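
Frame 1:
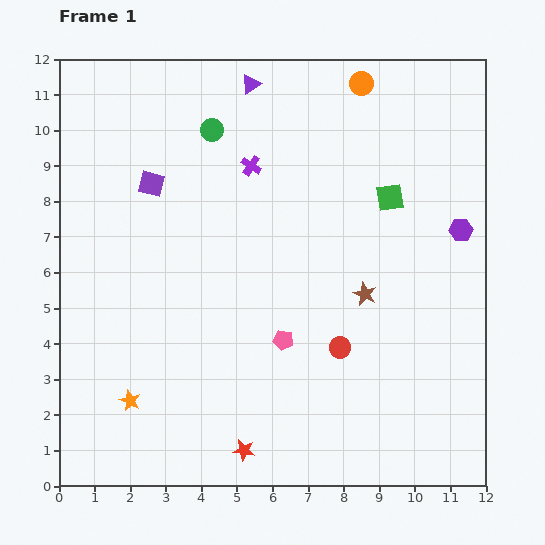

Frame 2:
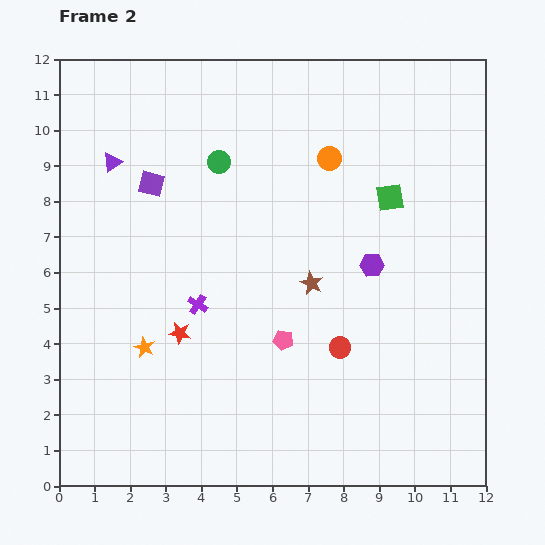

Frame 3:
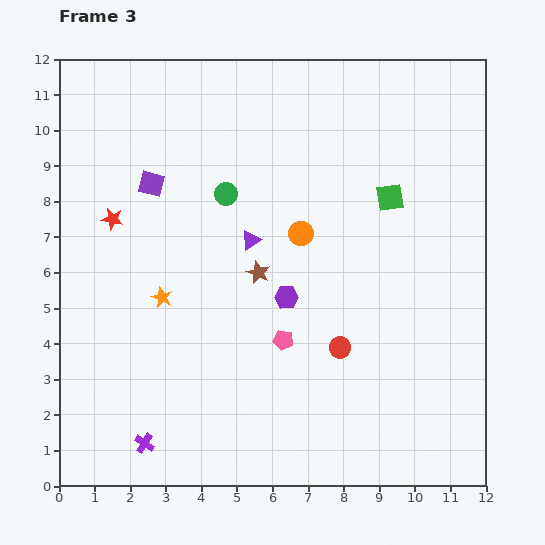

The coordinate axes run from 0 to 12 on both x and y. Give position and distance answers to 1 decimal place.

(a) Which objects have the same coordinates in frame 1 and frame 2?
the red circle, the pink pentagon, the green square, the purple square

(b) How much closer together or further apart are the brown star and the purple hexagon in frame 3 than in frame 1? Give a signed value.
-2.1

Distance in frame 1: 3.2. Distance in frame 3: 1.1.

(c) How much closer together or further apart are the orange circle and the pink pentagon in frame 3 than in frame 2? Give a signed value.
-2.3

Distance in frame 2: 5.3. Distance in frame 3: 3.0.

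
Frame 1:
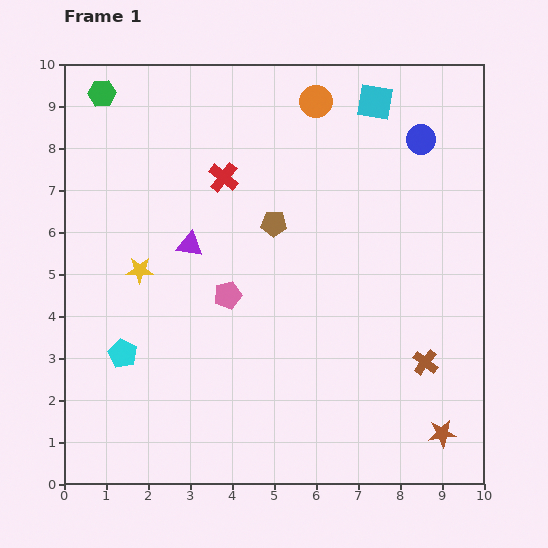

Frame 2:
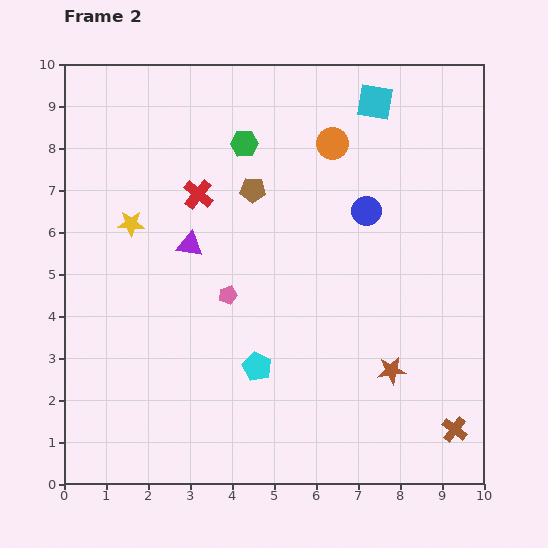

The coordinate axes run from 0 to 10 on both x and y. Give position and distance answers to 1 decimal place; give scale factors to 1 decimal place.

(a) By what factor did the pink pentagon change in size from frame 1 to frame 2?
0.7×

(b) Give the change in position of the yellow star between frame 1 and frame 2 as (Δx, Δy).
(-0.2, 1.1)

The yellow star was at (1.8, 5.1) in frame 1 and (1.6, 6.2) in frame 2.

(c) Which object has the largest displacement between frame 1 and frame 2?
the green hexagon

(moved 3.6; next 3.2)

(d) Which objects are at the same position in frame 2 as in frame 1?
the pink pentagon, the cyan square, the purple triangle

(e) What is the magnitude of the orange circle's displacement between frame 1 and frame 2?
1.1

The orange circle moved from (6.0, 9.1) to (6.4, 8.1), a distance of √(0.4² + 1.0²) ≈ 1.1.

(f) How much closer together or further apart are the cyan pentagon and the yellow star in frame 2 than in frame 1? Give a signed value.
+2.5

Distance in frame 1: 2.0. Distance in frame 2: 4.5.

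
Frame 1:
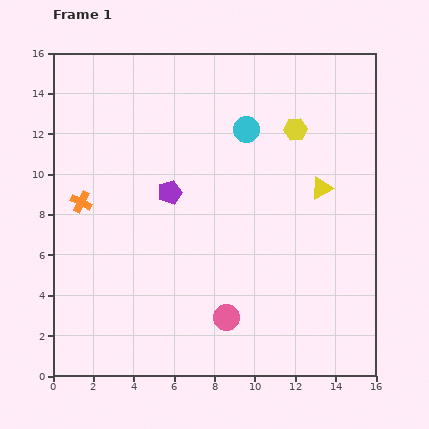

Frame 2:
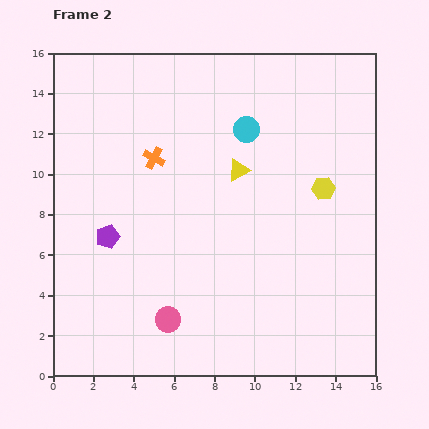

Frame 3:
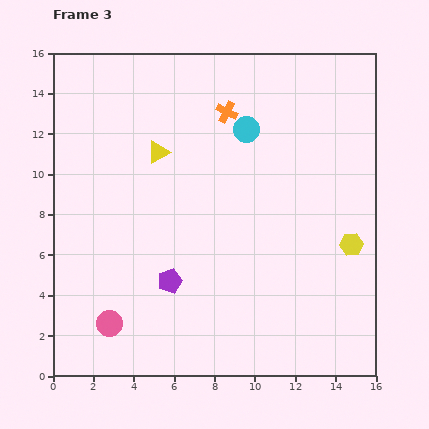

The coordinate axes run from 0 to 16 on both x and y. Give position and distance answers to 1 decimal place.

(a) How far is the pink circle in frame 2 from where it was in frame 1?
2.9

The pink circle moved from (8.6, 2.9) to (5.7, 2.8), a distance of √(2.9² + 0.1²) ≈ 2.9.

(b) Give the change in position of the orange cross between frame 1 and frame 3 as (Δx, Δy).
(7.2, 4.5)

The orange cross was at (1.4, 8.6) in frame 1 and (8.6, 13.1) in frame 3.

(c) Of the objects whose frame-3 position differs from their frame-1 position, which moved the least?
the purple pentagon

(moved 4.4)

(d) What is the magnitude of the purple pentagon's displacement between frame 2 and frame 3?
3.8

The purple pentagon moved from (2.7, 6.9) to (5.8, 4.7), a distance of √(3.1² + 2.2²) ≈ 3.8.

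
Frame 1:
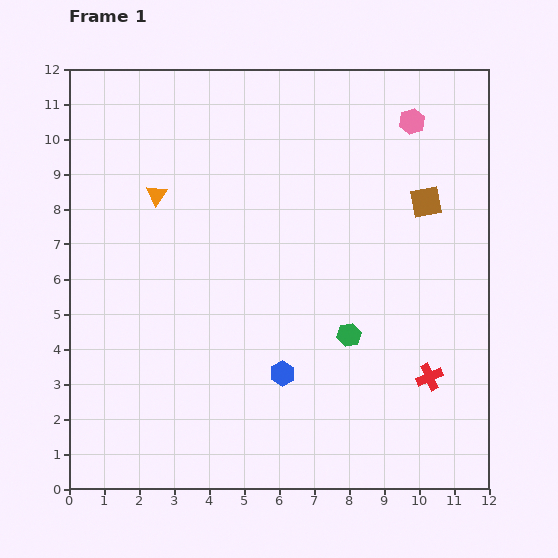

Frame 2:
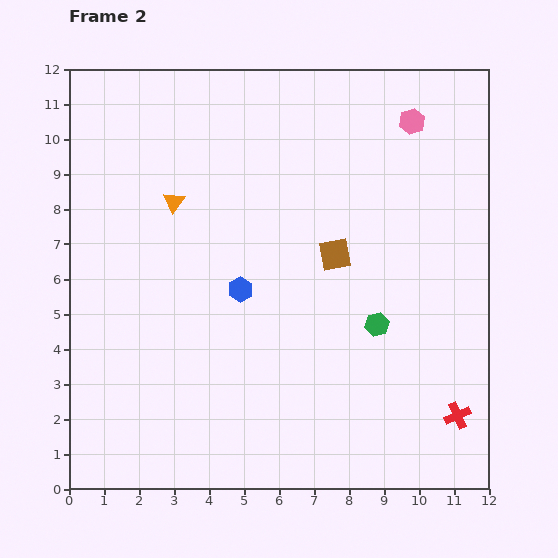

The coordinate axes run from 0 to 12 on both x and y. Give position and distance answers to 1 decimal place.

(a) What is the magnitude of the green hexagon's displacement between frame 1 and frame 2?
0.9

The green hexagon moved from (8.0, 4.4) to (8.8, 4.7), a distance of √(0.8² + 0.3²) ≈ 0.9.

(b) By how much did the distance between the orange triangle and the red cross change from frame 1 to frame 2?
+0.7

Distance in frame 1: 9.4. Distance in frame 2: 10.1.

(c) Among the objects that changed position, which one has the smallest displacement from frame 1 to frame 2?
the orange triangle

(moved 0.5)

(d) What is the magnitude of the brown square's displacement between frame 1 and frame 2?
3.0

The brown square moved from (10.2, 8.2) to (7.6, 6.7), a distance of √(2.6² + 1.5²) ≈ 3.0.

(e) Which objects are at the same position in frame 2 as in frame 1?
the pink hexagon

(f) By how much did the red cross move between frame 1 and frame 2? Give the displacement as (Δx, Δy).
(0.8, -1.1)

The red cross was at (10.3, 3.2) in frame 1 and (11.1, 2.1) in frame 2.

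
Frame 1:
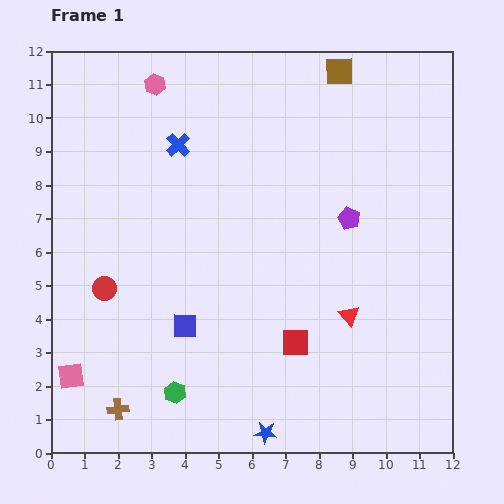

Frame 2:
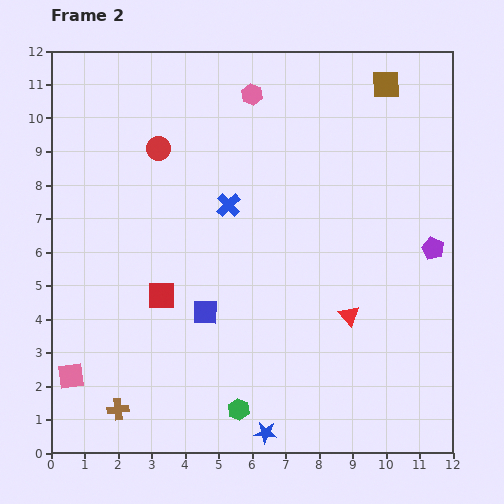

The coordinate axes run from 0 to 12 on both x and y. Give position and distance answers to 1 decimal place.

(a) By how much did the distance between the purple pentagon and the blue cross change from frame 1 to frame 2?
+0.6

Distance in frame 1: 5.6. Distance in frame 2: 6.2.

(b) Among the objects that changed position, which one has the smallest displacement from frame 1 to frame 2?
the blue square

(moved 0.7)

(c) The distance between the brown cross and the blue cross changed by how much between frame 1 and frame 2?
-1.2

Distance in frame 1: 8.1. Distance in frame 2: 6.9.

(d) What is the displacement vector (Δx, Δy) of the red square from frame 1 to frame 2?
(-4.0, 1.4)

The red square was at (7.3, 3.3) in frame 1 and (3.3, 4.7) in frame 2.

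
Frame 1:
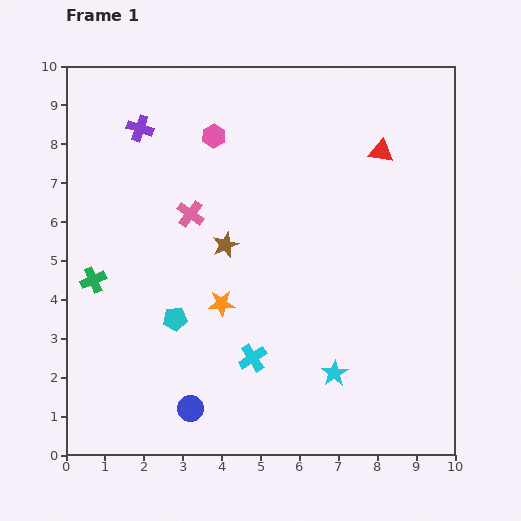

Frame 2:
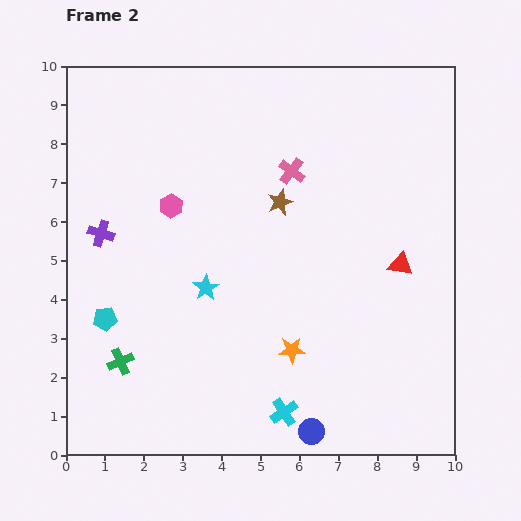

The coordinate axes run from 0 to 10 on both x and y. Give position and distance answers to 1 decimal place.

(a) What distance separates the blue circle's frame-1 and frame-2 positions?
3.2

The blue circle moved from (3.2, 1.2) to (6.3, 0.6), a distance of √(3.1² + 0.6²) ≈ 3.2.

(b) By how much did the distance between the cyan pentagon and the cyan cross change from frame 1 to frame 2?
+3.0

Distance in frame 1: 2.2. Distance in frame 2: 5.2.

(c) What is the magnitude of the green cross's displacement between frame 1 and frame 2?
2.2

The green cross moved from (0.7, 4.5) to (1.4, 2.4), a distance of √(0.7² + 2.1²) ≈ 2.2.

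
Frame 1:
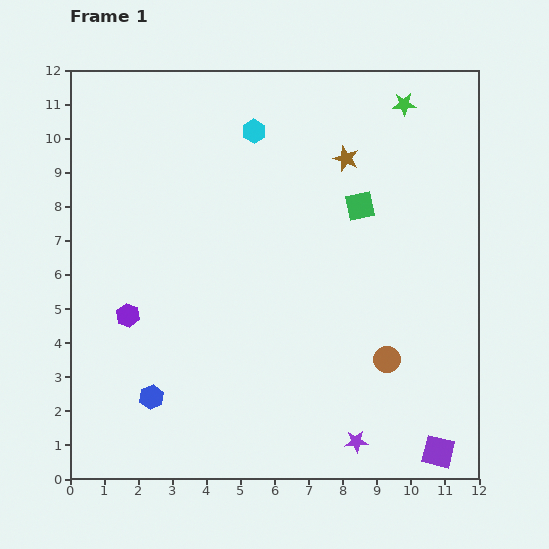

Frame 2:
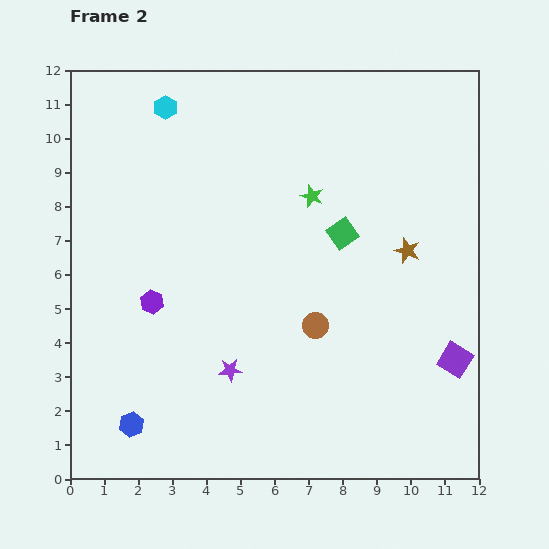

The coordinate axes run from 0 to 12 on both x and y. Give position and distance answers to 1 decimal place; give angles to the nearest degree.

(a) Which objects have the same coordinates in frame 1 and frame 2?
none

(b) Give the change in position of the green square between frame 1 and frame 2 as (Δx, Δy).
(-0.5, -0.8)

The green square was at (8.5, 8.0) in frame 1 and (8.0, 7.2) in frame 2.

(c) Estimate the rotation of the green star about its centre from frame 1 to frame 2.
24° clockwise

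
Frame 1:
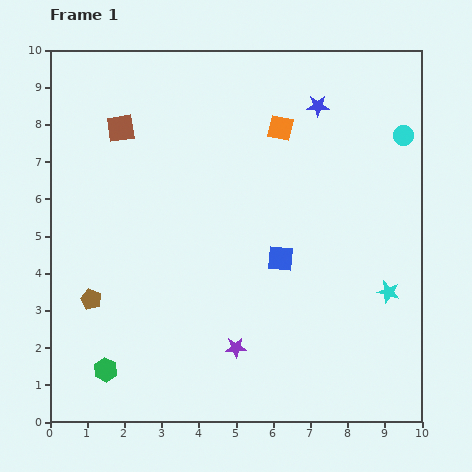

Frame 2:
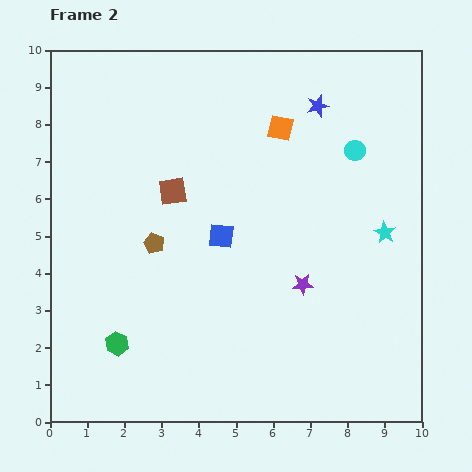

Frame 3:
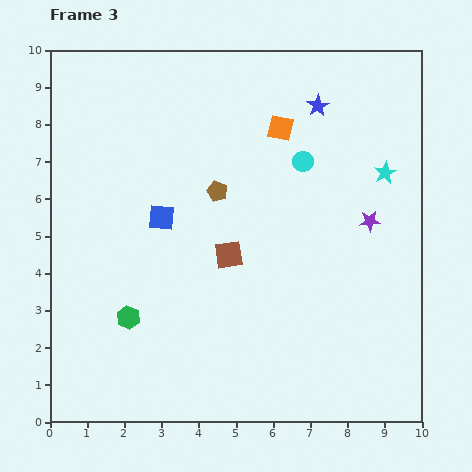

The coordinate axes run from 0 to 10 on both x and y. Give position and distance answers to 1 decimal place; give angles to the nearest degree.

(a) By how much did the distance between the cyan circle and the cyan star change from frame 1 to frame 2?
-1.9

Distance in frame 1: 4.2. Distance in frame 2: 2.3.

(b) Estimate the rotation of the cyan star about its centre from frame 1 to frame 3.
31° clockwise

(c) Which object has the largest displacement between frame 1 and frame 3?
the purple star

(moved 5.0; next 4.5)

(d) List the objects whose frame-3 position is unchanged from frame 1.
the blue star, the orange square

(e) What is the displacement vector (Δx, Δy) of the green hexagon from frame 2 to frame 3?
(0.3, 0.7)

The green hexagon was at (1.8, 2.1) in frame 2 and (2.1, 2.8) in frame 3.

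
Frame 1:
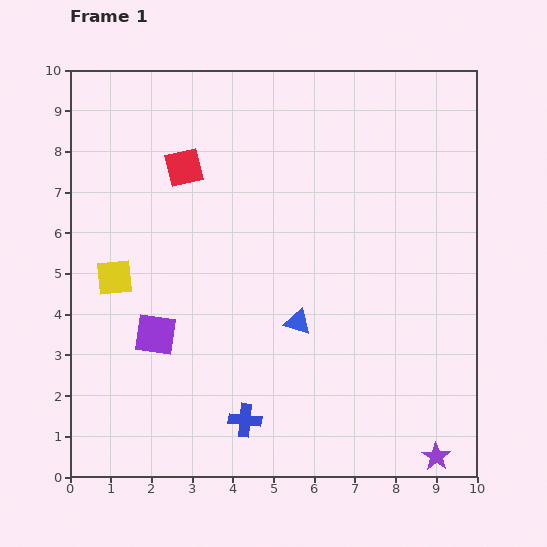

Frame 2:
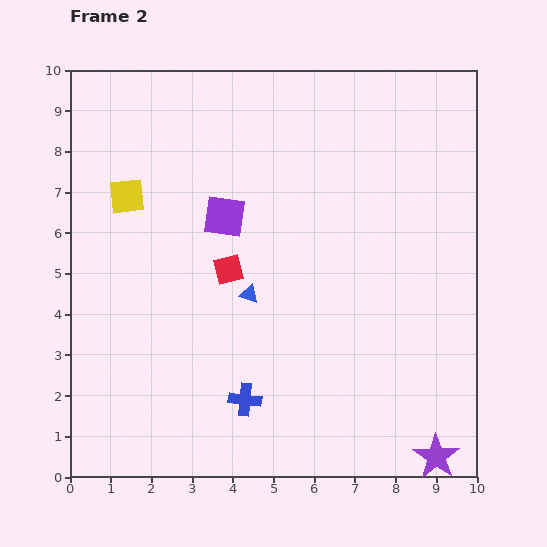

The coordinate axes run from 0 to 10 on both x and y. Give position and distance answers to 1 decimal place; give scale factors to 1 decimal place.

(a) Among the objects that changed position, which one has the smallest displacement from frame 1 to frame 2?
the blue cross

(moved 0.5)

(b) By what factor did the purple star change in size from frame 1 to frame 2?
1.6×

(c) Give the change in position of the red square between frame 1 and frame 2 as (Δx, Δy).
(1.1, -2.5)

The red square was at (2.8, 7.6) in frame 1 and (3.9, 5.1) in frame 2.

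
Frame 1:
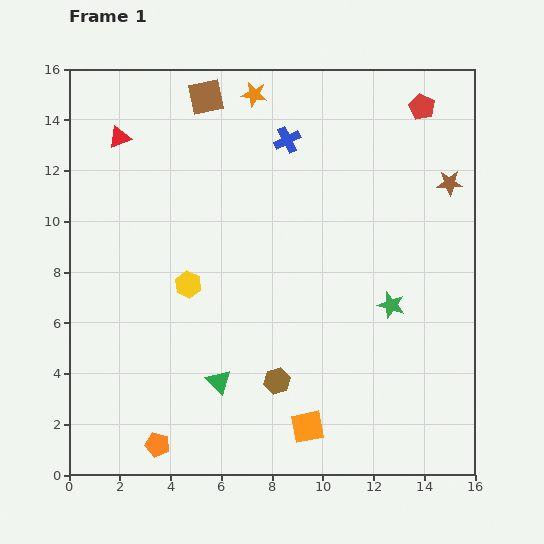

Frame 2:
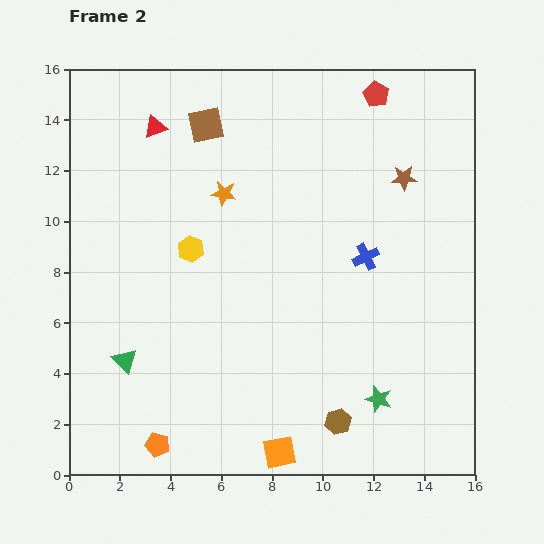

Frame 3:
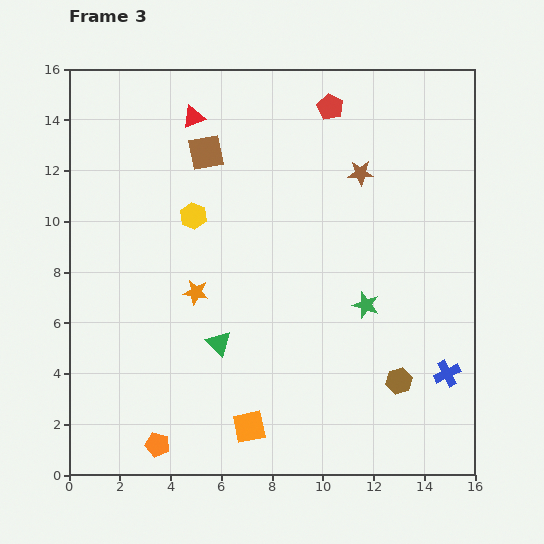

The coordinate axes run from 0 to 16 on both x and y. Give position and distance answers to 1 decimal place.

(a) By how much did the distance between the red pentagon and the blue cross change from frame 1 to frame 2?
+0.9

Distance in frame 1: 5.5. Distance in frame 2: 6.4.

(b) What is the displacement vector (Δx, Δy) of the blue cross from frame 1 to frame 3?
(6.3, -9.2)

The blue cross was at (8.6, 13.2) in frame 1 and (14.9, 4.0) in frame 3.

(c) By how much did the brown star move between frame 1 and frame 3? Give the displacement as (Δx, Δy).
(-3.5, 0.4)

The brown star was at (15.0, 11.5) in frame 1 and (11.5, 11.9) in frame 3.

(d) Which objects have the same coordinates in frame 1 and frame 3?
the orange pentagon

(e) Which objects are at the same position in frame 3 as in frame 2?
the orange pentagon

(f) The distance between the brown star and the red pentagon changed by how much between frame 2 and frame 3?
-0.6

Distance in frame 2: 3.5. Distance in frame 3: 2.9.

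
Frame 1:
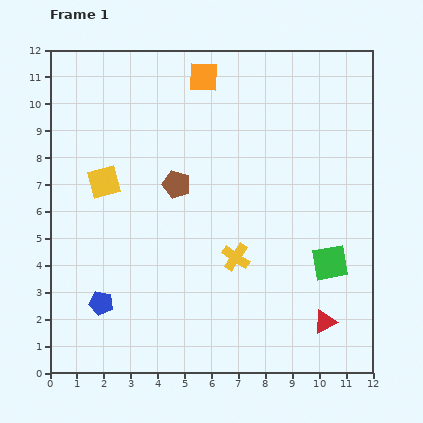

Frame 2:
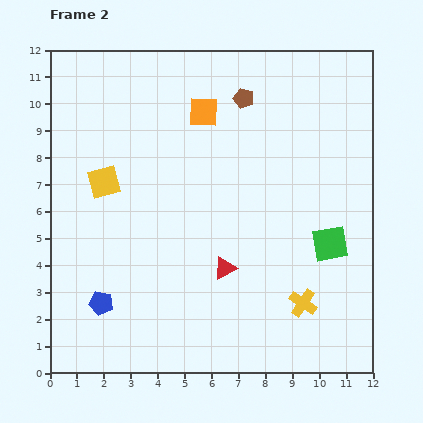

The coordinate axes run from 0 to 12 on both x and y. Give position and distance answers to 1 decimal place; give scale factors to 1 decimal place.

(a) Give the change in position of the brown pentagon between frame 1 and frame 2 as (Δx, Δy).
(2.5, 3.2)

The brown pentagon was at (4.7, 7.0) in frame 1 and (7.2, 10.2) in frame 2.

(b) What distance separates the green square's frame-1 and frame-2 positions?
0.7

The green square moved from (10.4, 4.1) to (10.4, 4.8), a distance of √(0.0² + 0.7²) ≈ 0.7.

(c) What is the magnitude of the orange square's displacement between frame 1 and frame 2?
1.3

The orange square moved from (5.7, 11.0) to (5.7, 9.7), a distance of √(0.0² + 1.3²) ≈ 1.3.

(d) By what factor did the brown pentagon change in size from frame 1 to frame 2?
0.7×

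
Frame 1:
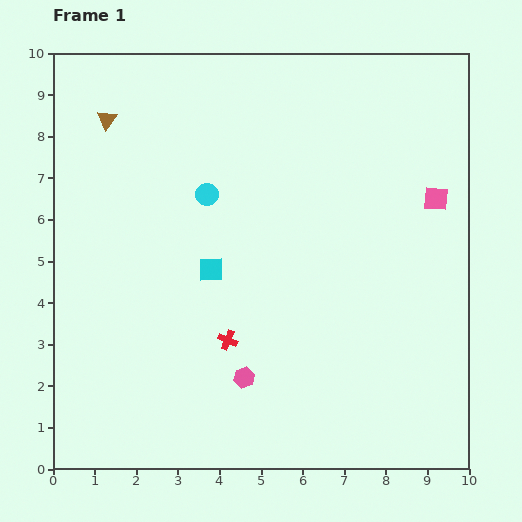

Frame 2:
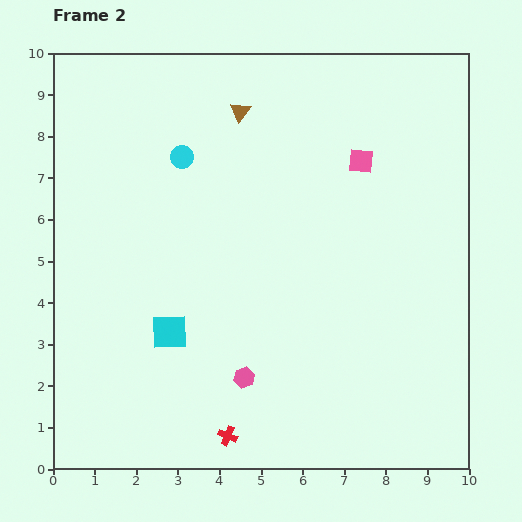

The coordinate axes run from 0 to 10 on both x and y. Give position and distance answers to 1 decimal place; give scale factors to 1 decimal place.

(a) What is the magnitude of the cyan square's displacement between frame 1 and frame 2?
1.8

The cyan square moved from (3.8, 4.8) to (2.8, 3.3), a distance of √(1.0² + 1.5²) ≈ 1.8.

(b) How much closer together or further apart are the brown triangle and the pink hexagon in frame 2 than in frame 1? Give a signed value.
-0.6

Distance in frame 1: 7.0. Distance in frame 2: 6.4.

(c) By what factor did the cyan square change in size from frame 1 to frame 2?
1.4×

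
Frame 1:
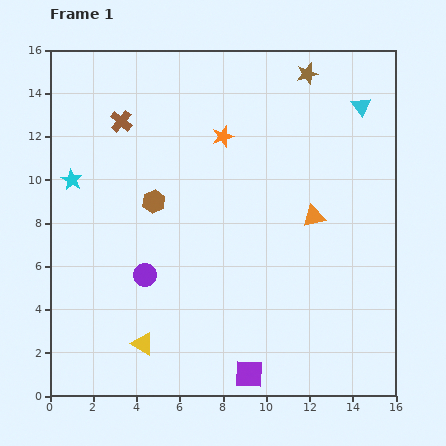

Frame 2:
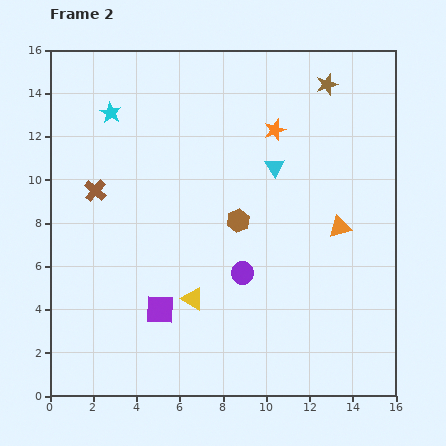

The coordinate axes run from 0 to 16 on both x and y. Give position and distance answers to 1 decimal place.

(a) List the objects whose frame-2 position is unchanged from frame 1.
none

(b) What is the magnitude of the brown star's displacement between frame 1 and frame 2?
1.0

The brown star moved from (11.9, 14.9) to (12.8, 14.4), a distance of √(0.9² + 0.5²) ≈ 1.0.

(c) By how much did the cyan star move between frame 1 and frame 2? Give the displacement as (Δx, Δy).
(1.8, 3.1)

The cyan star was at (1.0, 10.0) in frame 1 and (2.8, 13.1) in frame 2.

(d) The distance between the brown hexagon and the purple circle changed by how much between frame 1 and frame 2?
-1.0

Distance in frame 1: 3.4. Distance in frame 2: 2.4.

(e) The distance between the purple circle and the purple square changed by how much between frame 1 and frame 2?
-2.4

Distance in frame 1: 6.6. Distance in frame 2: 4.2.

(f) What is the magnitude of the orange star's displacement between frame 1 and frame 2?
2.4

The orange star moved from (8.0, 12.0) to (10.4, 12.3), a distance of √(2.4² + 0.3²) ≈ 2.4.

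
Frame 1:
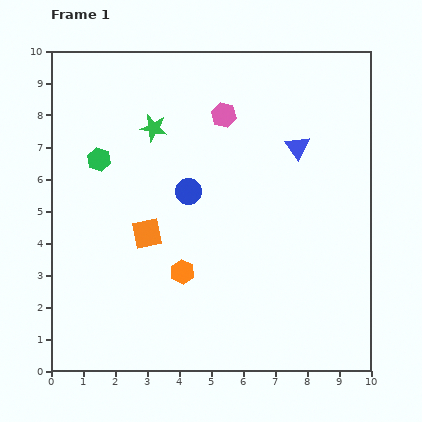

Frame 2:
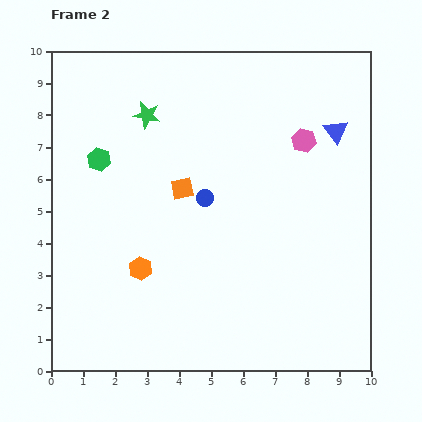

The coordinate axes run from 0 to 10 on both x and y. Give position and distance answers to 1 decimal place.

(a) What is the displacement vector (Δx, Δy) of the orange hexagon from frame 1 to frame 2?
(-1.3, 0.1)

The orange hexagon was at (4.1, 3.1) in frame 1 and (2.8, 3.2) in frame 2.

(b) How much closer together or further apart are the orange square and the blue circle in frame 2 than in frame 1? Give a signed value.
-1.0

Distance in frame 1: 1.8. Distance in frame 2: 0.8.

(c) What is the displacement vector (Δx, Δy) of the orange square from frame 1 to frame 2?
(1.1, 1.4)

The orange square was at (3.0, 4.3) in frame 1 and (4.1, 5.7) in frame 2.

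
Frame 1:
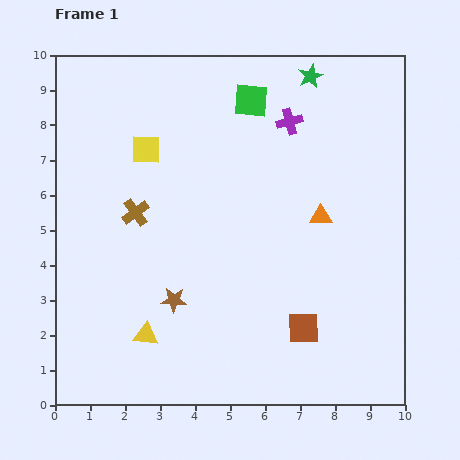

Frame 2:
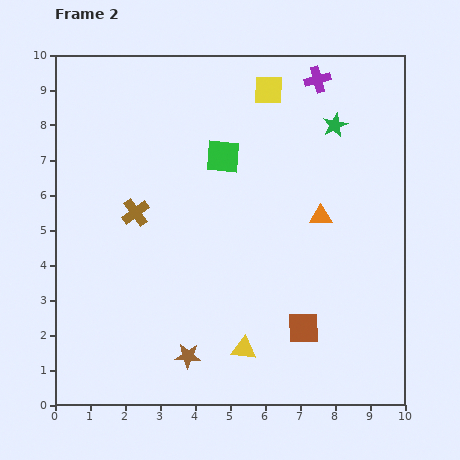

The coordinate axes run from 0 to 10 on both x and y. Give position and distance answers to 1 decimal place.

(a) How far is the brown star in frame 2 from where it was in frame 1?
1.6

The brown star moved from (3.4, 3.0) to (3.8, 1.4), a distance of √(0.4² + 1.6²) ≈ 1.6.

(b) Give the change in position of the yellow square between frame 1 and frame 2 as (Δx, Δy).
(3.5, 1.7)

The yellow square was at (2.6, 7.3) in frame 1 and (6.1, 9.0) in frame 2.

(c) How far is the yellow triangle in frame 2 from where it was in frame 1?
2.8

The yellow triangle moved from (2.6, 2.0) to (5.4, 1.6), a distance of √(2.8² + 0.4²) ≈ 2.8.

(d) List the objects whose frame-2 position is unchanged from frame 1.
the brown cross, the orange triangle, the brown square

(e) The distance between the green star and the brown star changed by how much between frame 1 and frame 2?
+0.3

Distance in frame 1: 7.5. Distance in frame 2: 7.8.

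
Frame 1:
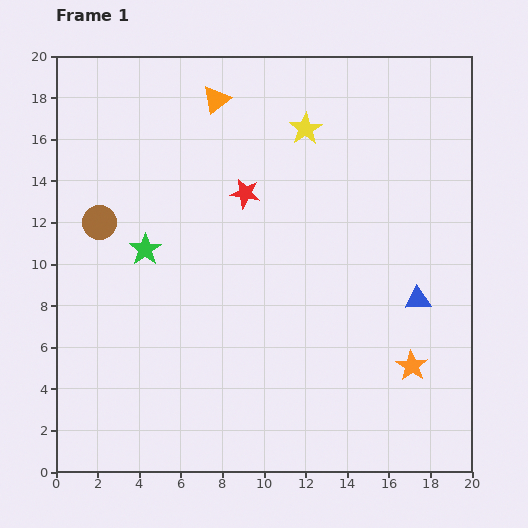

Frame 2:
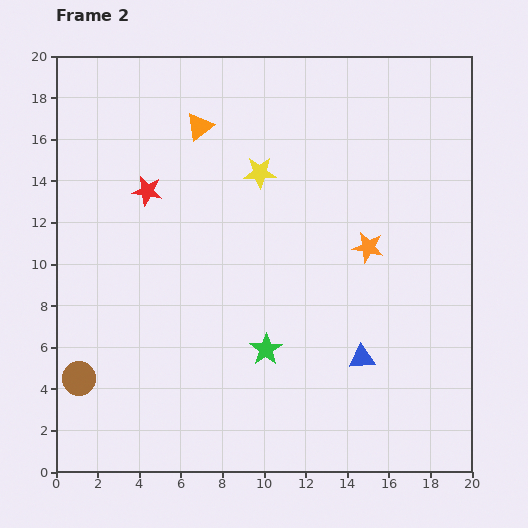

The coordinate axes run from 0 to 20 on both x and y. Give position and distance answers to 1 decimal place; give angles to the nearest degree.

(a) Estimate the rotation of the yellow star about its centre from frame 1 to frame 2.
31° clockwise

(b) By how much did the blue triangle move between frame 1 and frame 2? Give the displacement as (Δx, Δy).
(-2.7, -2.8)

The blue triangle was at (17.4, 8.3) in frame 1 and (14.7, 5.5) in frame 2.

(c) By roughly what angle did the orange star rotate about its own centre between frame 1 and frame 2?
22° counter-clockwise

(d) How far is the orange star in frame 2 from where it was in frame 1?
6.1

The orange star moved from (17.1, 5.1) to (15.0, 10.8), a distance of √(2.1² + 5.7²) ≈ 6.1.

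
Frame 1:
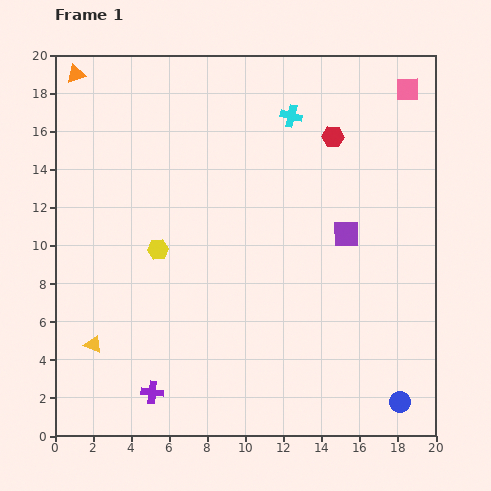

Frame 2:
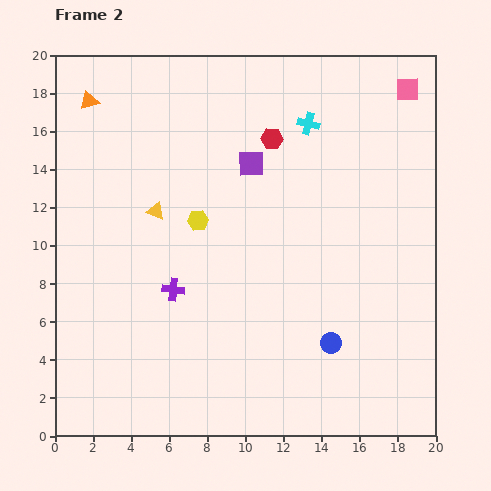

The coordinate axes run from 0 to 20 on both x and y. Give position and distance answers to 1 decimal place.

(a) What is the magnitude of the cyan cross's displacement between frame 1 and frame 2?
1.0

The cyan cross moved from (12.4, 16.8) to (13.3, 16.4), a distance of √(0.9² + 0.4²) ≈ 1.0.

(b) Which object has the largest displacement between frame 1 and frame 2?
the yellow triangle

(moved 7.7; next 6.2)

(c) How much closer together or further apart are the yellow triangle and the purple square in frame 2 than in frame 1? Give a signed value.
-8.9

Distance in frame 1: 14.5. Distance in frame 2: 5.6.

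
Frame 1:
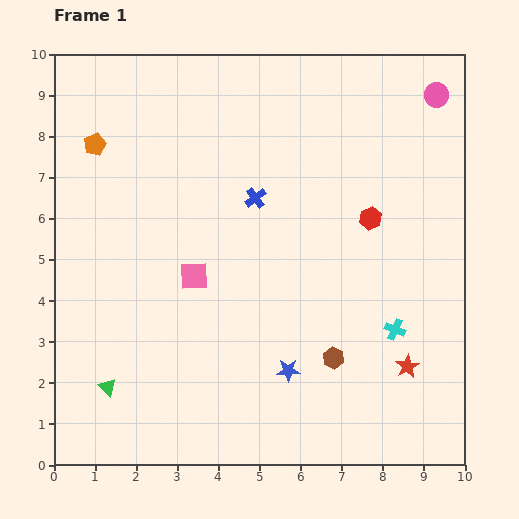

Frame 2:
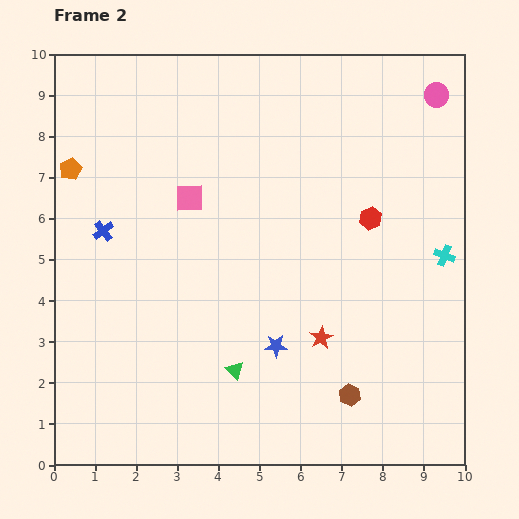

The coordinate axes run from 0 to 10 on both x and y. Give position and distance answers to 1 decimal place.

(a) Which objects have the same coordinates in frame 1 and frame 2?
the pink circle, the red hexagon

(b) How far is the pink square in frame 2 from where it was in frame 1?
1.9

The pink square moved from (3.4, 4.6) to (3.3, 6.5), a distance of √(0.1² + 1.9²) ≈ 1.9.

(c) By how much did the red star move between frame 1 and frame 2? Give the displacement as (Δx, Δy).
(-2.1, 0.7)

The red star was at (8.6, 2.4) in frame 1 and (6.5, 3.1) in frame 2.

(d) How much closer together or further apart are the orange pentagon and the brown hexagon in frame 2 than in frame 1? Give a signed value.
+0.9

Distance in frame 1: 7.8. Distance in frame 2: 8.7.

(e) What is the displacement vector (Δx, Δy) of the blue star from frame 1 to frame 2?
(-0.3, 0.6)

The blue star was at (5.7, 2.3) in frame 1 and (5.4, 2.9) in frame 2.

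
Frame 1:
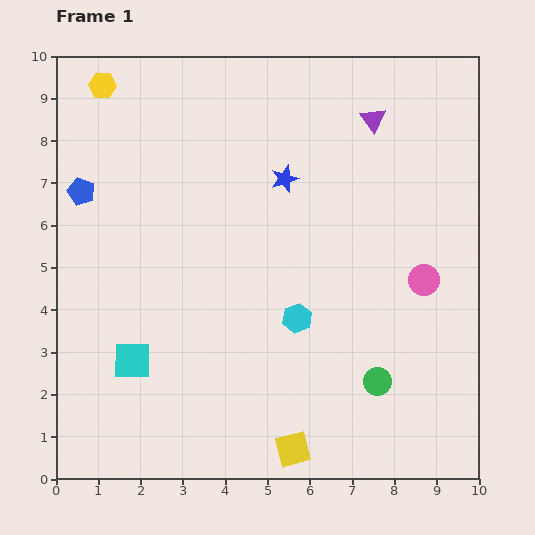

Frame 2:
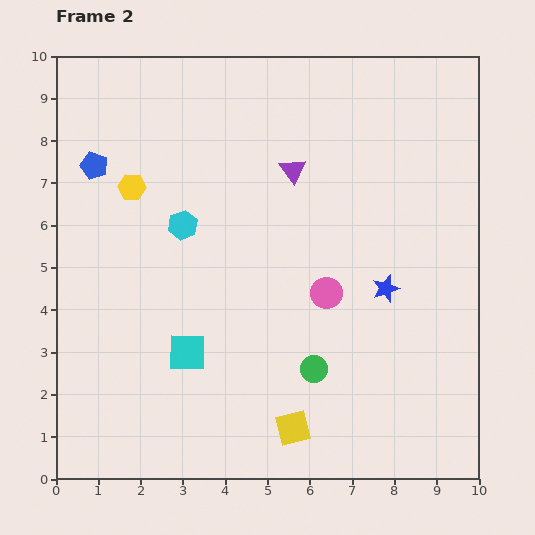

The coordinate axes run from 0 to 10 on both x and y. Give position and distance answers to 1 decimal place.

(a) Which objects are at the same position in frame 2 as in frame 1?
none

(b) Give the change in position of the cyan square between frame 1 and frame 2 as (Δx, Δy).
(1.3, 0.2)

The cyan square was at (1.8, 2.8) in frame 1 and (3.1, 3.0) in frame 2.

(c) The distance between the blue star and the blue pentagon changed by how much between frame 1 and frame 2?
+2.7

Distance in frame 1: 4.8. Distance in frame 2: 7.5.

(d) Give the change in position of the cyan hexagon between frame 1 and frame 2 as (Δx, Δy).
(-2.7, 2.2)

The cyan hexagon was at (5.7, 3.8) in frame 1 and (3.0, 6.0) in frame 2.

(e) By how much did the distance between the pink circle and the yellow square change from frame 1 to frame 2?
-1.8

Distance in frame 1: 5.1. Distance in frame 2: 3.3.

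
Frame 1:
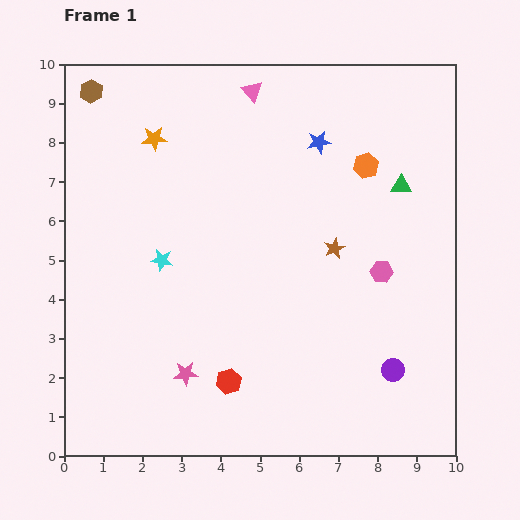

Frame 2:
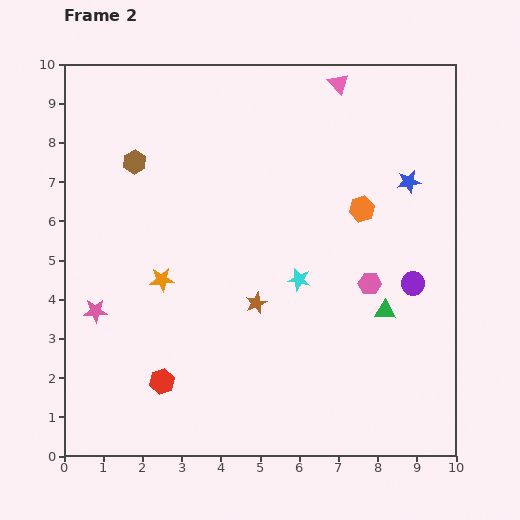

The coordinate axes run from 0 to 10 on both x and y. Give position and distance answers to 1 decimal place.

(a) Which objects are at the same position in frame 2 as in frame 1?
none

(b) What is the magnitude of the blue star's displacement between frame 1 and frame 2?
2.5

The blue star moved from (6.5, 8.0) to (8.8, 7.0), a distance of √(2.3² + 1.0²) ≈ 2.5.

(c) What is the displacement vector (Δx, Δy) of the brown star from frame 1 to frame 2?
(-2.0, -1.4)

The brown star was at (6.9, 5.3) in frame 1 and (4.9, 3.9) in frame 2.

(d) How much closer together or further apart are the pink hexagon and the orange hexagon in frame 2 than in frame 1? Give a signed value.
-0.8

Distance in frame 1: 2.7. Distance in frame 2: 1.9.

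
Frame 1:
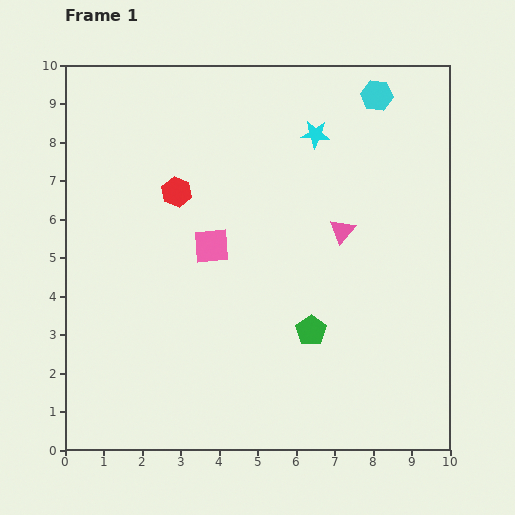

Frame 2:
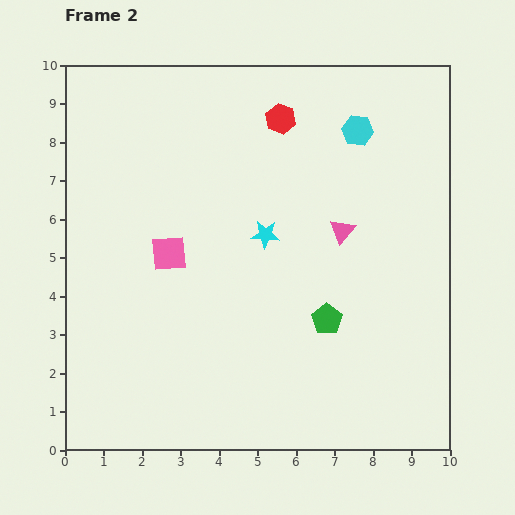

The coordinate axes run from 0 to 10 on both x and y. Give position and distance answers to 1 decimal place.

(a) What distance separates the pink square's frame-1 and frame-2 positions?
1.1

The pink square moved from (3.8, 5.3) to (2.7, 5.1), a distance of √(1.1² + 0.2²) ≈ 1.1.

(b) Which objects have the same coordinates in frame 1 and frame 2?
the pink triangle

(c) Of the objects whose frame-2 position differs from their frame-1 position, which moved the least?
the green pentagon

(moved 0.5)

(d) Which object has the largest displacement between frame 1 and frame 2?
the red hexagon

(moved 3.3; next 2.9)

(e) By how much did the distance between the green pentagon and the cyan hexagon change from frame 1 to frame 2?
-1.3

Distance in frame 1: 6.3. Distance in frame 2: 5.0.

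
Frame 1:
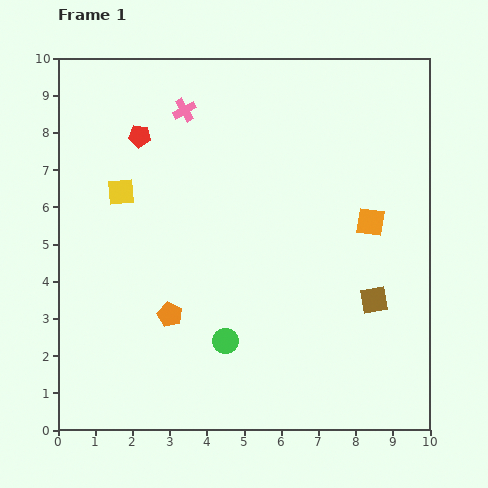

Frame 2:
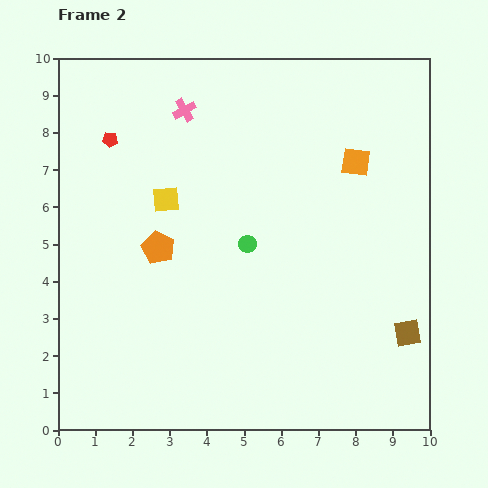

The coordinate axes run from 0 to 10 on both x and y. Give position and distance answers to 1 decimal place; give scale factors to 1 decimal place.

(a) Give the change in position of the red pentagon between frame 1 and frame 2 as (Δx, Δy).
(-0.8, -0.1)

The red pentagon was at (2.2, 7.9) in frame 1 and (1.4, 7.8) in frame 2.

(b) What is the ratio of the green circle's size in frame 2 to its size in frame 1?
0.7×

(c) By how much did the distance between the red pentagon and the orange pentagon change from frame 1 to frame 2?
-1.7

Distance in frame 1: 4.9. Distance in frame 2: 3.2.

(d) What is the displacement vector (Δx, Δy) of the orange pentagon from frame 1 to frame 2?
(-0.3, 1.8)

The orange pentagon was at (3.0, 3.1) in frame 1 and (2.7, 4.9) in frame 2.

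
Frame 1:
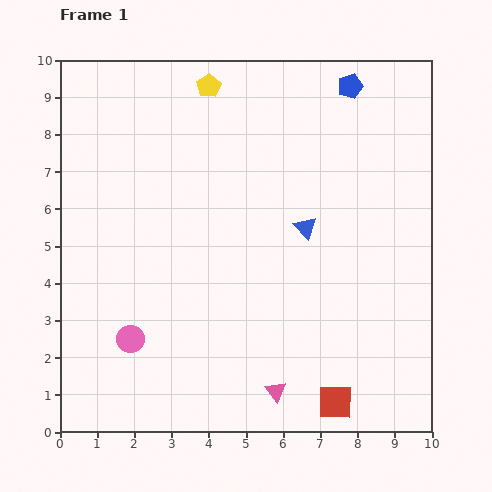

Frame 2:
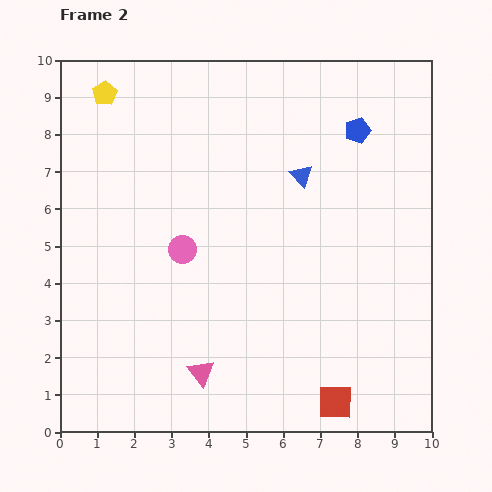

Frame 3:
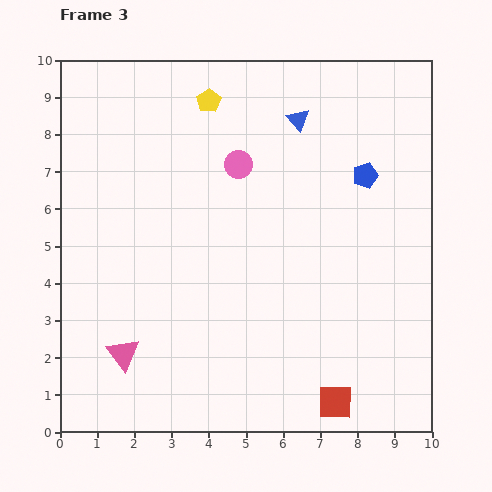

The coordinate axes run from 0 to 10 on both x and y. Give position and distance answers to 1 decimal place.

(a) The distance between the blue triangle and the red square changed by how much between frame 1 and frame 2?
+1.4

Distance in frame 1: 4.8. Distance in frame 2: 6.2.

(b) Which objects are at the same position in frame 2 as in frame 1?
the red square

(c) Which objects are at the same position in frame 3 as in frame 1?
the red square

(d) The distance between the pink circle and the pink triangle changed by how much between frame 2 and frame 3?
+2.7

Distance in frame 2: 3.3. Distance in frame 3: 6.0.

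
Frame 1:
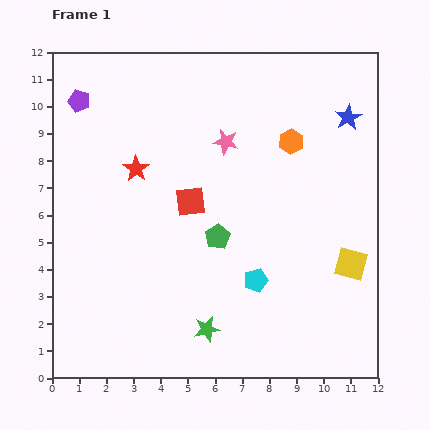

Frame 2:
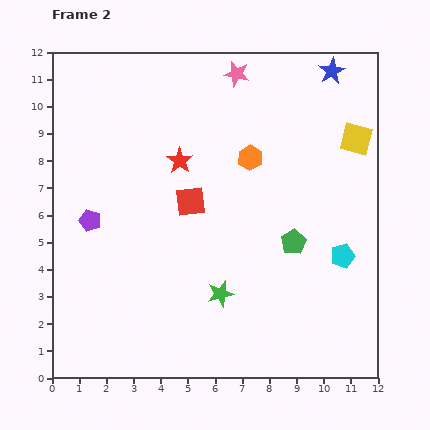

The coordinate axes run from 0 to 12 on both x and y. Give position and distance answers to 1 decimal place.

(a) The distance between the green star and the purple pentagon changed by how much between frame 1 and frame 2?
-4.1

Distance in frame 1: 9.6. Distance in frame 2: 5.5.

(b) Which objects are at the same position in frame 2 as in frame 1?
the red square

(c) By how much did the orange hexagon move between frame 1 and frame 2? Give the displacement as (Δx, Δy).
(-1.5, -0.6)

The orange hexagon was at (8.8, 8.7) in frame 1 and (7.3, 8.1) in frame 2.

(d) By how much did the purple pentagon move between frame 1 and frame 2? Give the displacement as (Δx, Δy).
(0.4, -4.4)

The purple pentagon was at (1.0, 10.2) in frame 1 and (1.4, 5.8) in frame 2.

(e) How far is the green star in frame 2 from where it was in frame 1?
1.4

The green star moved from (5.7, 1.8) to (6.2, 3.1), a distance of √(0.5² + 1.3²) ≈ 1.4.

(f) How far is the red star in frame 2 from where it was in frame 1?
1.6

The red star moved from (3.1, 7.7) to (4.7, 8.0), a distance of √(1.6² + 0.3²) ≈ 1.6.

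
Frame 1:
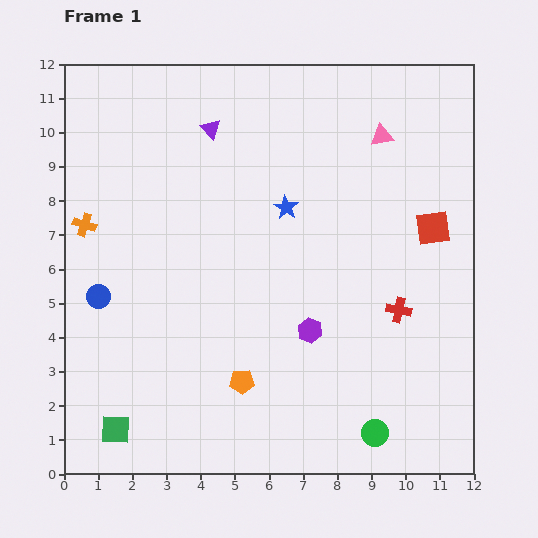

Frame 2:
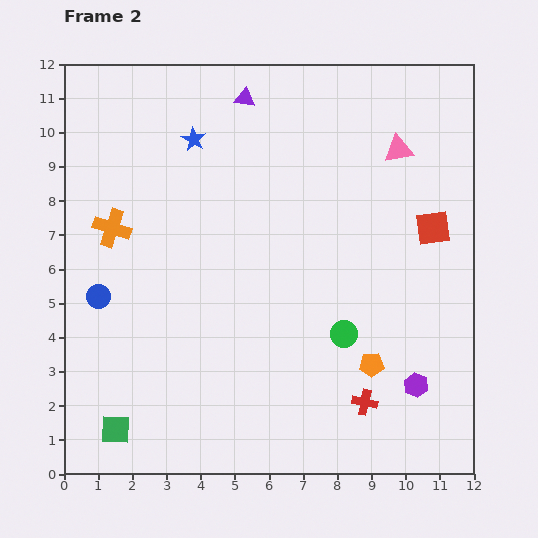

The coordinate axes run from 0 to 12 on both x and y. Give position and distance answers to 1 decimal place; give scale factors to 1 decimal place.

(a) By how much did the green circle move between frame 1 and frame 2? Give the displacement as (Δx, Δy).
(-0.9, 2.9)

The green circle was at (9.1, 1.2) in frame 1 and (8.2, 4.1) in frame 2.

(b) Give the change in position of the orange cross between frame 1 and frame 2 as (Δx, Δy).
(0.8, -0.1)

The orange cross was at (0.6, 7.3) in frame 1 and (1.4, 7.2) in frame 2.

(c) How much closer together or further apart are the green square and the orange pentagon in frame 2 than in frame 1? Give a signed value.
+3.7

Distance in frame 1: 4.0. Distance in frame 2: 7.7.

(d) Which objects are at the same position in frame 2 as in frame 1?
the green square, the red square, the blue circle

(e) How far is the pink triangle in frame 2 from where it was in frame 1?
0.6

The pink triangle moved from (9.3, 9.9) to (9.8, 9.5), a distance of √(0.5² + 0.4²) ≈ 0.6.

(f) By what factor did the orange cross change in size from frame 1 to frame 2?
1.6×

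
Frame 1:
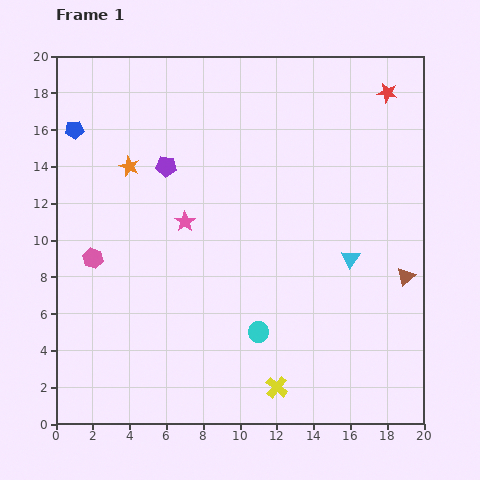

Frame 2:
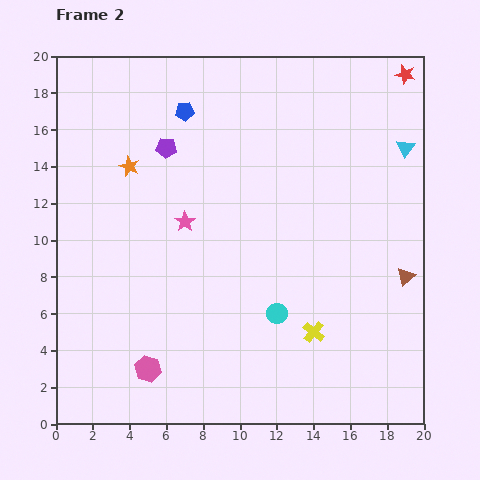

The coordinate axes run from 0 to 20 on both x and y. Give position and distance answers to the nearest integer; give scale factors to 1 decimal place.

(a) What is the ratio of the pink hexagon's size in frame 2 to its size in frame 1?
1.3×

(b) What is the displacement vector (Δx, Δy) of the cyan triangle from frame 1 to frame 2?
(3, 6)

The cyan triangle was at (16, 9) in frame 1 and (19, 15) in frame 2.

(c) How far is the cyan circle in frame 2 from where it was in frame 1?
1

The cyan circle moved from (11, 5) to (12, 6), a distance of √(1² + 1²) ≈ 1.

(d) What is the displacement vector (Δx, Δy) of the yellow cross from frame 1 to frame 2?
(2, 3)

The yellow cross was at (12, 2) in frame 1 and (14, 5) in frame 2.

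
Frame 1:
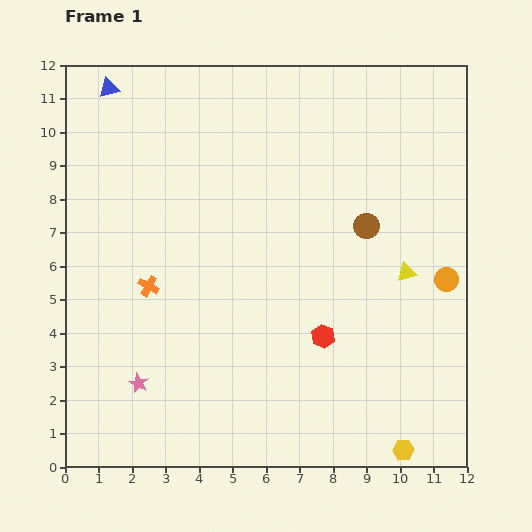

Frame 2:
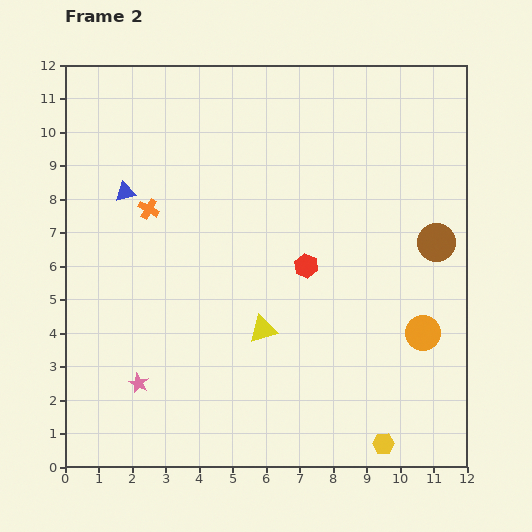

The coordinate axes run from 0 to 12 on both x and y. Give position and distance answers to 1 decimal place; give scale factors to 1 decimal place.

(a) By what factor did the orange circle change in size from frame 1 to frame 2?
1.4×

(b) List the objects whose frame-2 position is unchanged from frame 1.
the pink star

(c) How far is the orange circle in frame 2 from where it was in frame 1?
1.7

The orange circle moved from (11.4, 5.6) to (10.7, 4.0), a distance of √(0.7² + 1.6²) ≈ 1.7.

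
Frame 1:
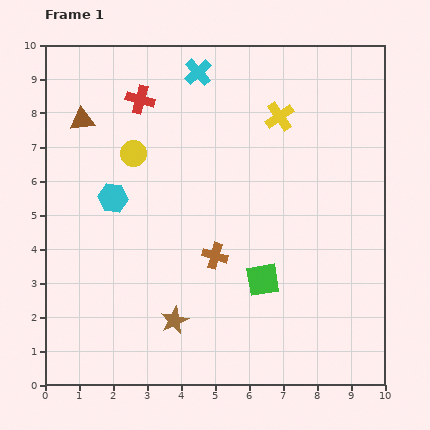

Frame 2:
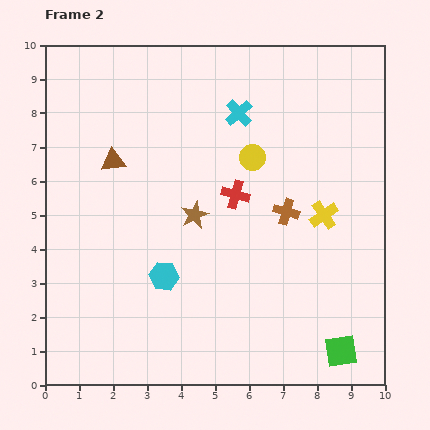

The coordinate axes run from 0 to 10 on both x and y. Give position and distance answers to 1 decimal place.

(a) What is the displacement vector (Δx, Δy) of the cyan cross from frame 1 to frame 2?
(1.2, -1.2)

The cyan cross was at (4.5, 9.2) in frame 1 and (5.7, 8.0) in frame 2.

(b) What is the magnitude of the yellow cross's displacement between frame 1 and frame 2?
3.2

The yellow cross moved from (6.9, 7.9) to (8.2, 5.0), a distance of √(1.3² + 2.9²) ≈ 3.2.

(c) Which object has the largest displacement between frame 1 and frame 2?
the red cross

(moved 4.0; next 3.5)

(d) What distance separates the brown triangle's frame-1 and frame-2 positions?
1.5

The brown triangle moved from (1.1, 7.8) to (2.0, 6.6), a distance of √(0.9² + 1.2²) ≈ 1.5.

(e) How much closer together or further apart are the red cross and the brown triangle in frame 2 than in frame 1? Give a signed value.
+1.9

Distance in frame 1: 1.8. Distance in frame 2: 3.7.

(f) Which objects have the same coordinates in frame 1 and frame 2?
none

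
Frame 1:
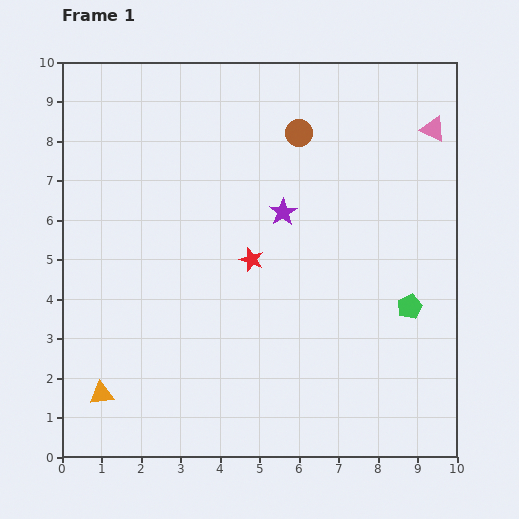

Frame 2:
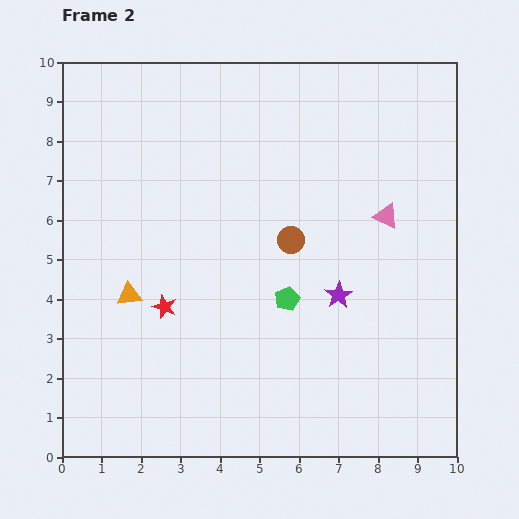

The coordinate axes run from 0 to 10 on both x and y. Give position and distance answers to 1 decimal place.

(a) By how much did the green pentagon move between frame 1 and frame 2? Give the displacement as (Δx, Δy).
(-3.1, 0.2)

The green pentagon was at (8.8, 3.8) in frame 1 and (5.7, 4.0) in frame 2.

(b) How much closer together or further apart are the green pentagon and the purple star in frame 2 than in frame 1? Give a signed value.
-2.7

Distance in frame 1: 4.0. Distance in frame 2: 1.3.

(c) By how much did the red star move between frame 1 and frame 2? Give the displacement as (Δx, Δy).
(-2.2, -1.2)

The red star was at (4.8, 5.0) in frame 1 and (2.6, 3.8) in frame 2.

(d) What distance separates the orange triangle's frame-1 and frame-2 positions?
2.6

The orange triangle moved from (1.0, 1.6) to (1.7, 4.1), a distance of √(0.7² + 2.5²) ≈ 2.6.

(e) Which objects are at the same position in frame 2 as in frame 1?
none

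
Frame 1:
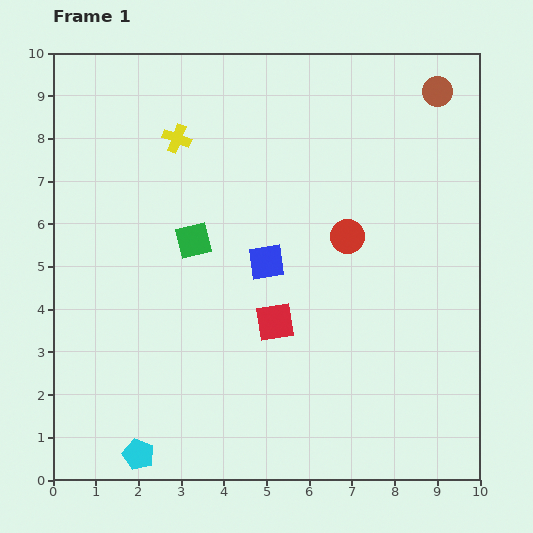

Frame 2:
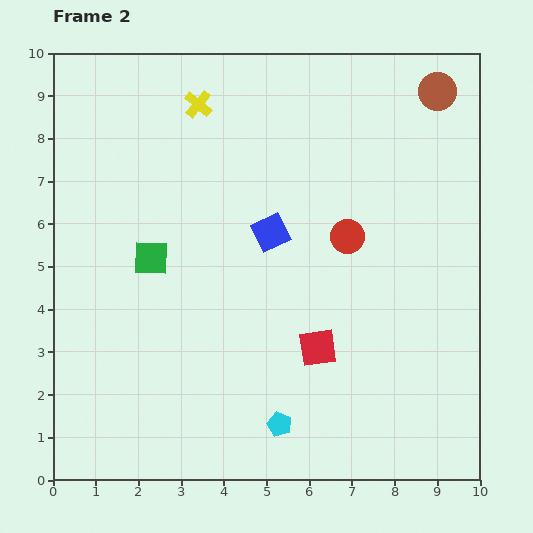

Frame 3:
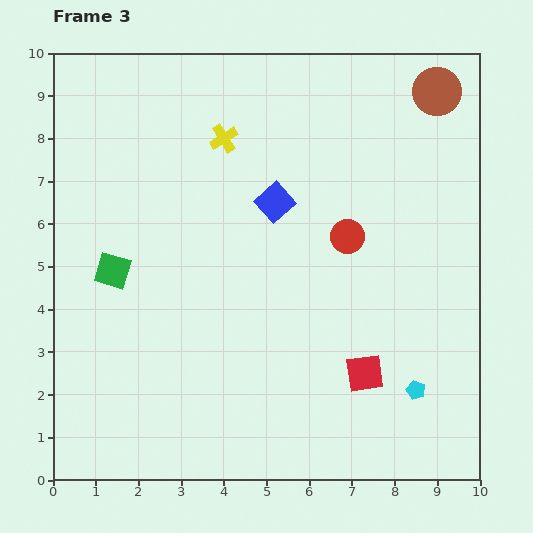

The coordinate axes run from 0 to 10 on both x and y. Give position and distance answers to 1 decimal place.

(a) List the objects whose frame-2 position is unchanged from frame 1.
the red circle, the brown circle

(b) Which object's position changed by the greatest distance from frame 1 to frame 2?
the cyan pentagon

(moved 3.4; next 1.2)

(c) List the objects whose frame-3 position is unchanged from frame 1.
the red circle, the brown circle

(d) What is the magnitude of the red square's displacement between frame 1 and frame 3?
2.4

The red square moved from (5.2, 3.7) to (7.3, 2.5), a distance of √(2.1² + 1.2²) ≈ 2.4.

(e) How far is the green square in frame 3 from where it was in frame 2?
0.9

The green square moved from (2.3, 5.2) to (1.4, 4.9), a distance of √(0.9² + 0.3²) ≈ 0.9.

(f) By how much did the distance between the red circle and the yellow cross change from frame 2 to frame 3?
-1.0

Distance in frame 2: 4.7. Distance in frame 3: 3.7.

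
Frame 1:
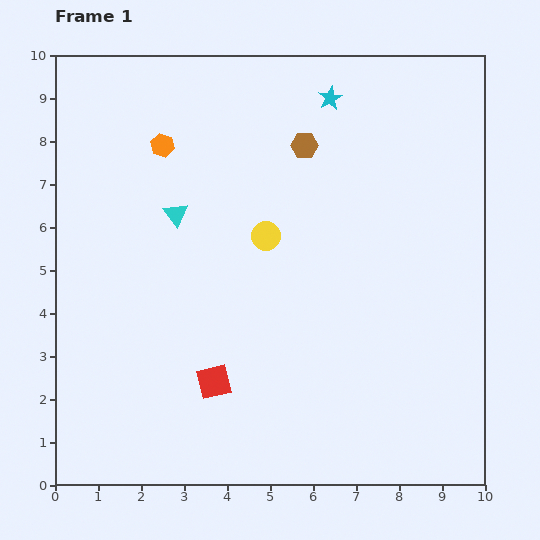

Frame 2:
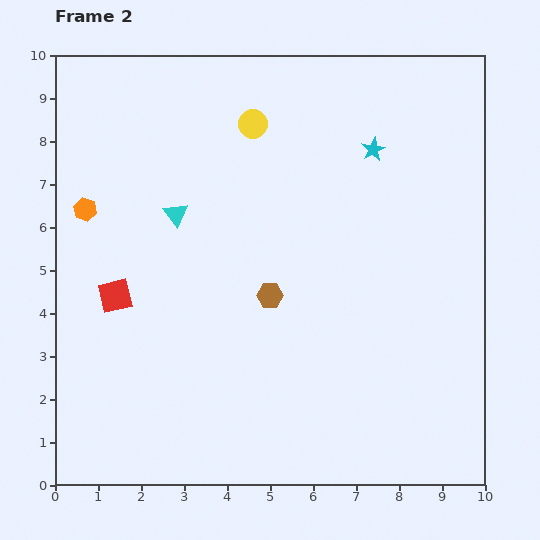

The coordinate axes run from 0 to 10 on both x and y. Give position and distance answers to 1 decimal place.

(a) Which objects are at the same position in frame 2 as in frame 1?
the cyan triangle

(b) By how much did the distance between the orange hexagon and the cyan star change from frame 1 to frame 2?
+2.7

Distance in frame 1: 4.1. Distance in frame 2: 6.8.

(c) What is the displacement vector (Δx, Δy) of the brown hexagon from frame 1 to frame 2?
(-0.8, -3.5)

The brown hexagon was at (5.8, 7.9) in frame 1 and (5.0, 4.4) in frame 2.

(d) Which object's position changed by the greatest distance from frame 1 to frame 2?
the brown hexagon

(moved 3.6; next 3.0)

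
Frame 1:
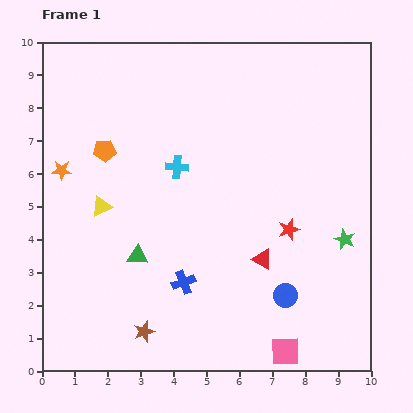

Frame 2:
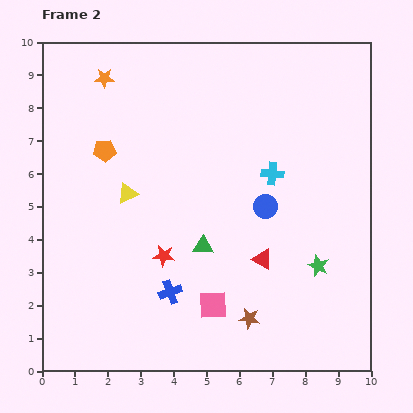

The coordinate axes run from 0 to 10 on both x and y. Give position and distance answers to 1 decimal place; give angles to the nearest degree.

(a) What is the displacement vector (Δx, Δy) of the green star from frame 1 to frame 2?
(-0.8, -0.8)

The green star was at (9.2, 4.0) in frame 1 and (8.4, 3.2) in frame 2.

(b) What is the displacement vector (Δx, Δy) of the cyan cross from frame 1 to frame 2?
(2.9, -0.2)

The cyan cross was at (4.1, 6.2) in frame 1 and (7.0, 6.0) in frame 2.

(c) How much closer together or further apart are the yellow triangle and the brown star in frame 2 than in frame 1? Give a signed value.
+1.3

Distance in frame 1: 4.0. Distance in frame 2: 5.3.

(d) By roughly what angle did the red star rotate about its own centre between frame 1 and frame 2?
25° clockwise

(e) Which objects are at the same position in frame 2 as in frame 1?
the red triangle, the orange pentagon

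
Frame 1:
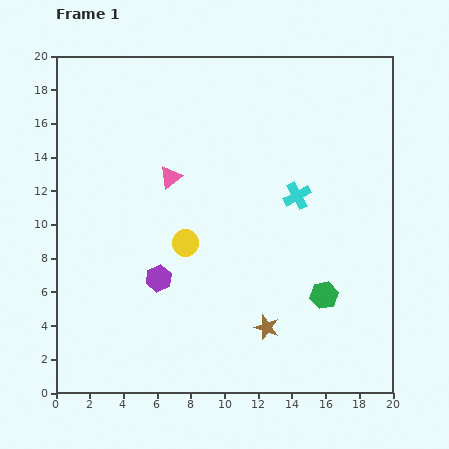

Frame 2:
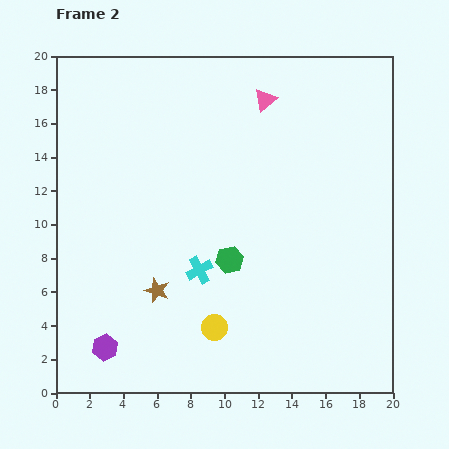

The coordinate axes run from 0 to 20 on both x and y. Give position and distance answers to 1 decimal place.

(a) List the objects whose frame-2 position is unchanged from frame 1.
none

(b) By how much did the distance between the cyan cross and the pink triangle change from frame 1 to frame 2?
+3.2

Distance in frame 1: 7.6. Distance in frame 2: 10.8.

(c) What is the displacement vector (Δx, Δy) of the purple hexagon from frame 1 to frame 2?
(-3.2, -4.1)

The purple hexagon was at (6.1, 6.8) in frame 1 and (2.9, 2.7) in frame 2.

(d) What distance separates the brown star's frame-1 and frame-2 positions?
6.9

The brown star moved from (12.5, 3.9) to (6.0, 6.1), a distance of √(6.5² + 2.2²) ≈ 6.9.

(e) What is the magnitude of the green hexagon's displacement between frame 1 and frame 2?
6.0

The green hexagon moved from (15.9, 5.8) to (10.3, 7.9), a distance of √(5.6² + 2.1²) ≈ 6.0.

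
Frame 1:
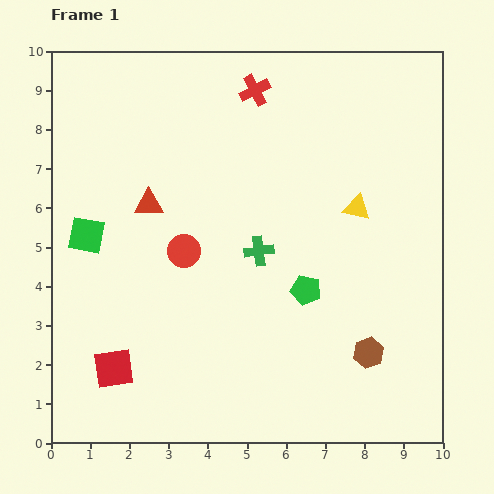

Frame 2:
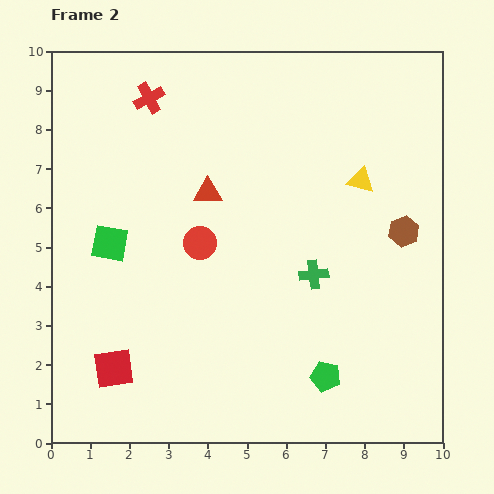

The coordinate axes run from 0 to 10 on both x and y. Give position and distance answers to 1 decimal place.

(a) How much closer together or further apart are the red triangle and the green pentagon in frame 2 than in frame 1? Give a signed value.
+1.0

Distance in frame 1: 4.6. Distance in frame 2: 5.6.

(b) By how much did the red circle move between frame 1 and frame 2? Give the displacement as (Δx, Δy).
(0.4, 0.2)

The red circle was at (3.4, 4.9) in frame 1 and (3.8, 5.1) in frame 2.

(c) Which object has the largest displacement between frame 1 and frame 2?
the brown hexagon

(moved 3.2; next 2.7)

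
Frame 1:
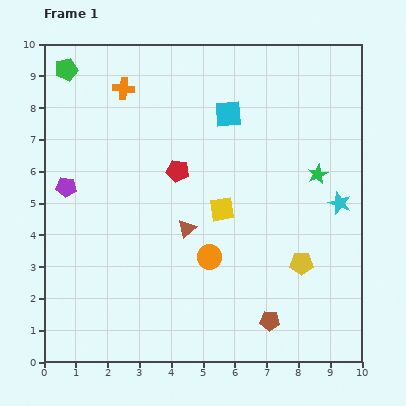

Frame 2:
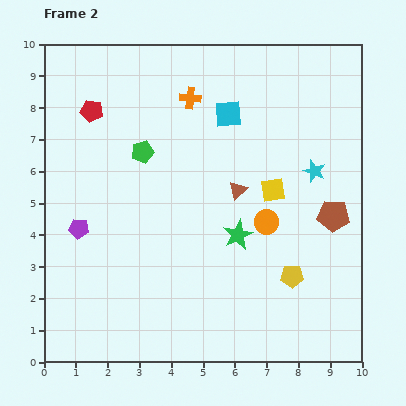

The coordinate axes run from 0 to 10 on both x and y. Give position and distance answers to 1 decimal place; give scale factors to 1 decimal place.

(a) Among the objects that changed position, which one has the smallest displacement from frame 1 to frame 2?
the yellow pentagon

(moved 0.5)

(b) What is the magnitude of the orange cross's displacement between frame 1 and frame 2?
2.1

The orange cross moved from (2.5, 8.6) to (4.6, 8.3), a distance of √(2.1² + 0.3²) ≈ 2.1.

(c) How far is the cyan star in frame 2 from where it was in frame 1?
1.3

The cyan star moved from (9.3, 5.0) to (8.5, 6.0), a distance of √(0.8² + 1.0²) ≈ 1.3.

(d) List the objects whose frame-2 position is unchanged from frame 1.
the cyan square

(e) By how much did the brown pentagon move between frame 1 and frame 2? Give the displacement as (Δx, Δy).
(2.0, 3.3)

The brown pentagon was at (7.1, 1.3) in frame 1 and (9.1, 4.6) in frame 2.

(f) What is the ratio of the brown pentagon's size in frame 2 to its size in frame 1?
1.6×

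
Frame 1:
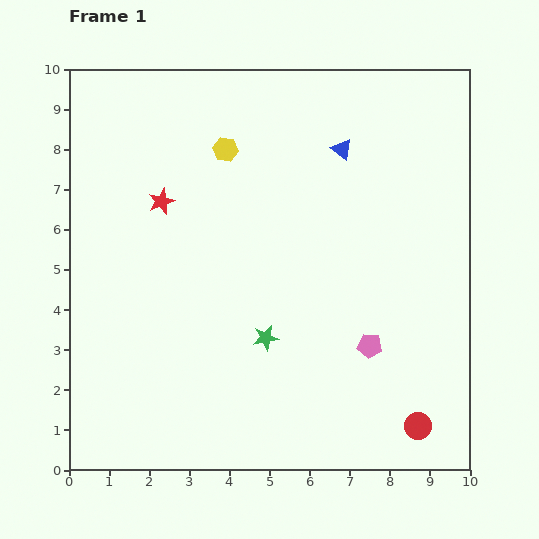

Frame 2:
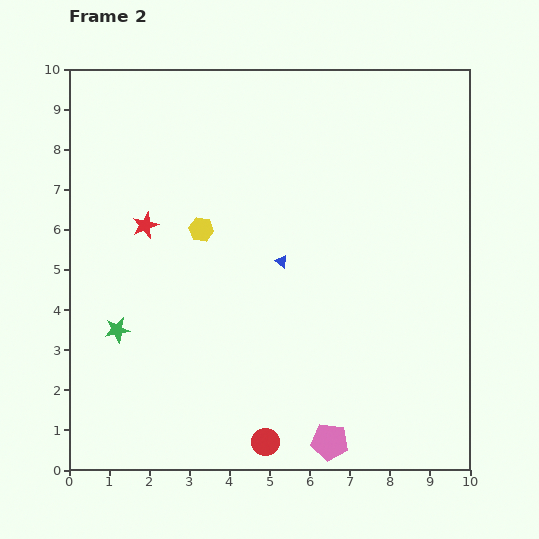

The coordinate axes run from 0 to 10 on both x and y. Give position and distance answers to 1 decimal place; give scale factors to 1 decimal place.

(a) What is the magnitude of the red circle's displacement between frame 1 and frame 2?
3.8

The red circle moved from (8.7, 1.1) to (4.9, 0.7), a distance of √(3.8² + 0.4²) ≈ 3.8.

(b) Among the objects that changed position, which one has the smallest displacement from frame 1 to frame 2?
the red star

(moved 0.7)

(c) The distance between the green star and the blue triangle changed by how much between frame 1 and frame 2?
-0.7

Distance in frame 1: 5.1. Distance in frame 2: 4.4.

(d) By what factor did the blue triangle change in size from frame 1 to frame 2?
0.6×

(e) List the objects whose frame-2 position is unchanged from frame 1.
none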